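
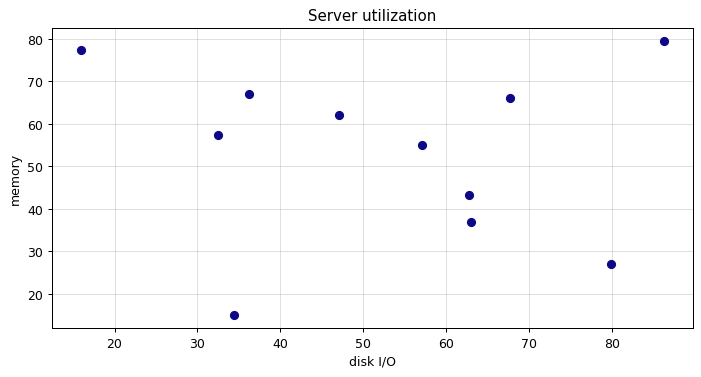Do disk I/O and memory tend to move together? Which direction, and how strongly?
no clear correlation

Points are roughly uncorrelated; weak (|r| ≈ 0.1).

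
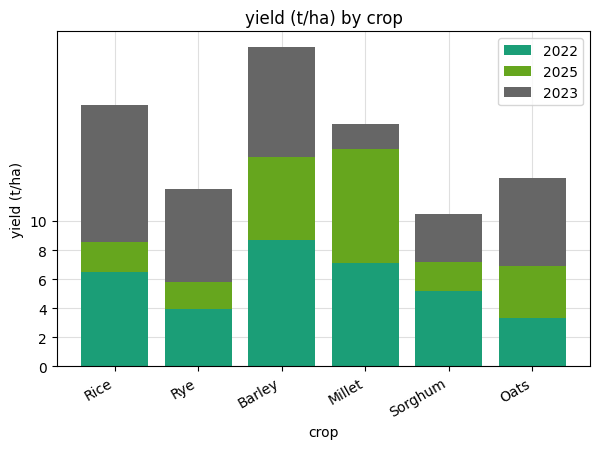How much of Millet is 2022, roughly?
2022 top ≈ 8, bottom ≈ 0; segment ≈ 8.

≈ 8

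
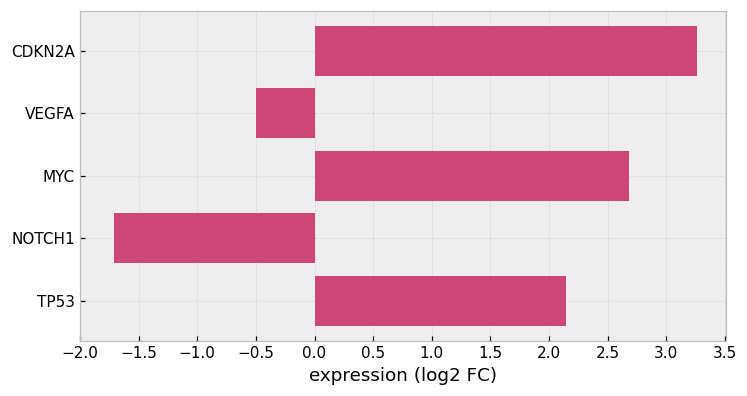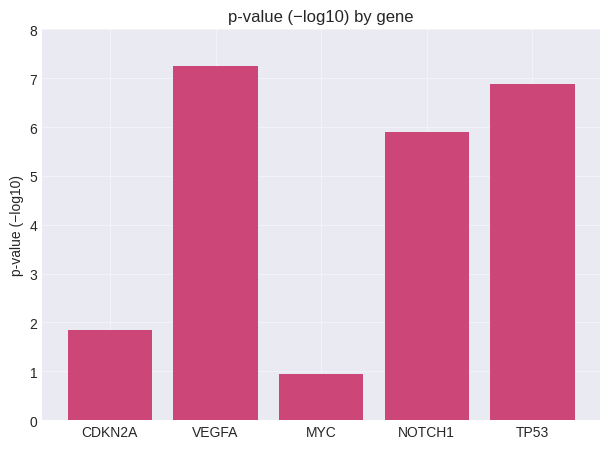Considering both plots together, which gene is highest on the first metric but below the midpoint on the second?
Chart 2 median p-value (−log10) ≈ 6; below-median genes: CDKN2A, MYC. Among those, CDKN2A has the highest expression (log2 FC) (≈ 3.5).

CDKN2A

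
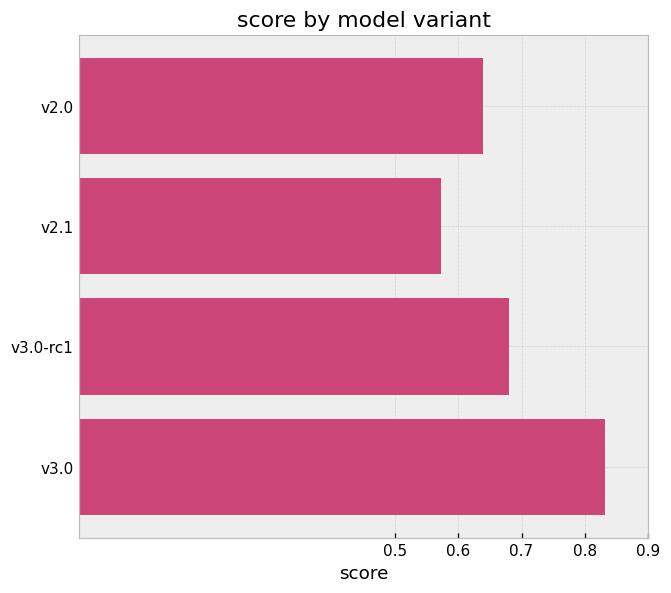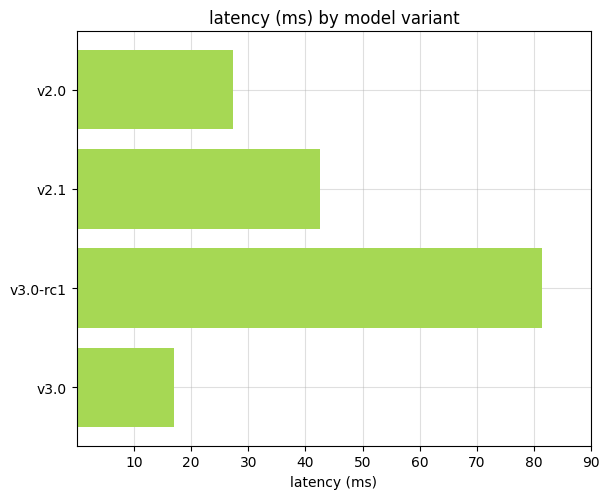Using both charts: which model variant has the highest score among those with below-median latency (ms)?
Chart 2 median latency (ms) ≈ 30; below-median model variants: v2.0, v3.0. Among those, v3.0 has the highest score (≈ 0.8).

v3.0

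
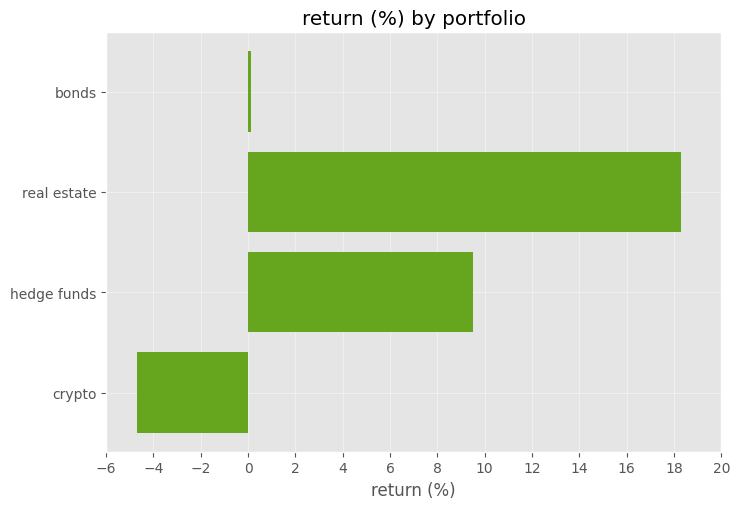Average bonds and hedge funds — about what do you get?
(0 + 10) / 2 ≈ 5.

≈ 5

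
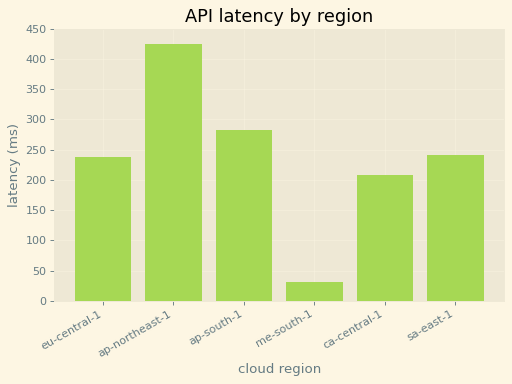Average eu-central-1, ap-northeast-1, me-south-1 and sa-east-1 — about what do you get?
(250 + 450 + 50 + 250) / 4 ≈ 250.

≈ 250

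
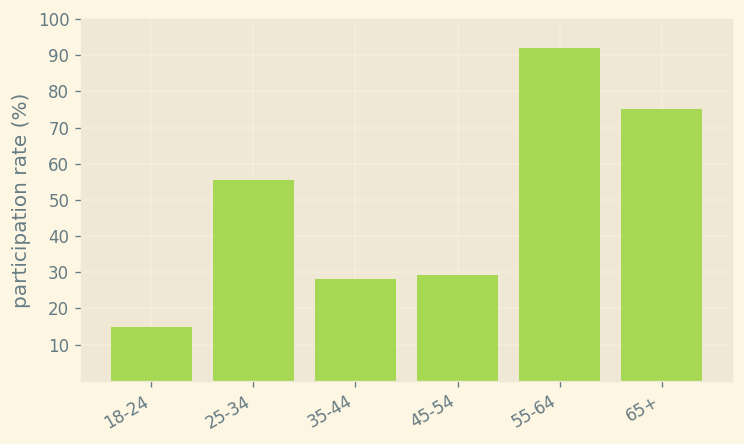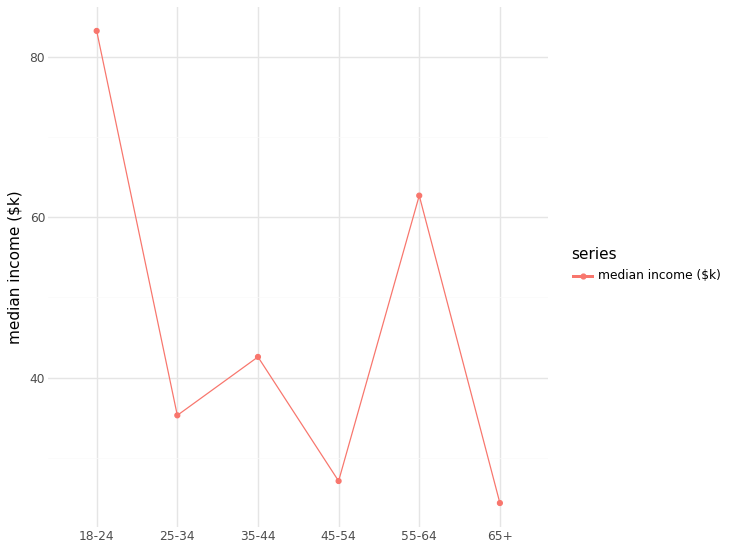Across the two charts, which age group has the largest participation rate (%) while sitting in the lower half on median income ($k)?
Chart 2 median median income ($k) ≈ 40; below-median age groups: 25-34, 45-54, 65+. Among those, 65+ has the highest participation rate (%) (≈ 80).

65+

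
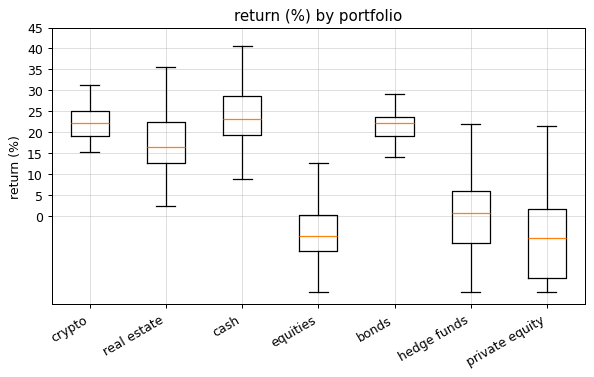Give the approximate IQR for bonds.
≈ 5

Q3 ≈ 25, Q1 ≈ 20; IQR ≈ 5.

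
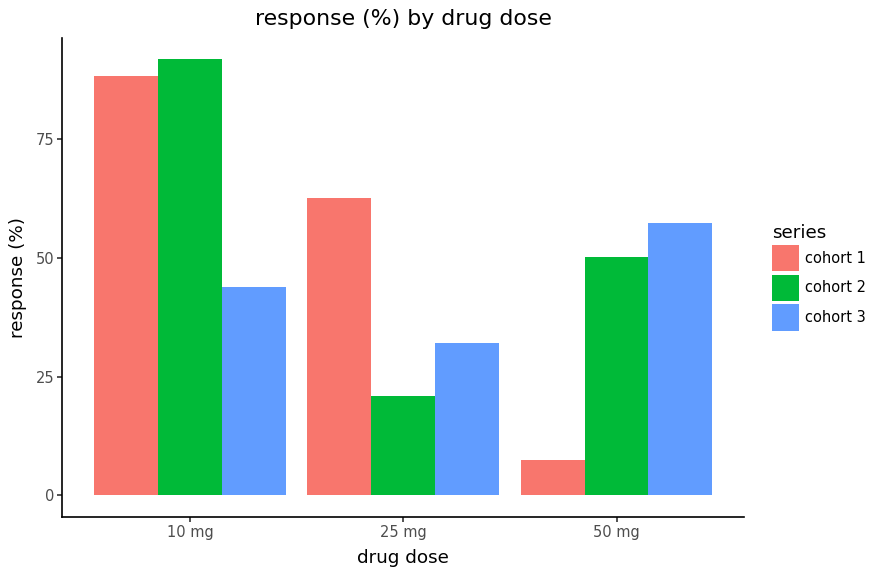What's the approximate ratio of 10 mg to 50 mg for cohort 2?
≈ 1.8×

10 mg ≈ 90, 50 mg ≈ 50; 90/50 ≈ 1.8.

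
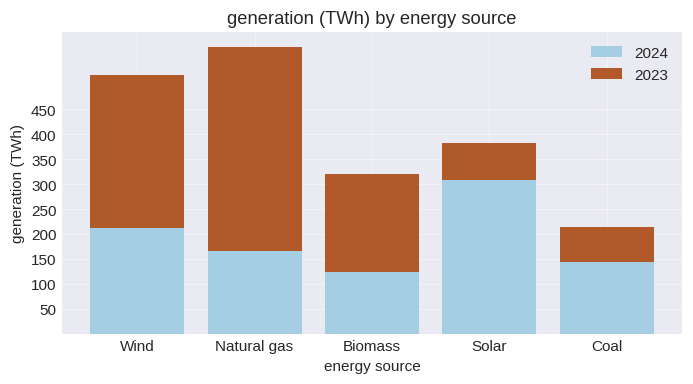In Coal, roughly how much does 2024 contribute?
≈ 150

2024 top ≈ 150, bottom ≈ 0; segment ≈ 150.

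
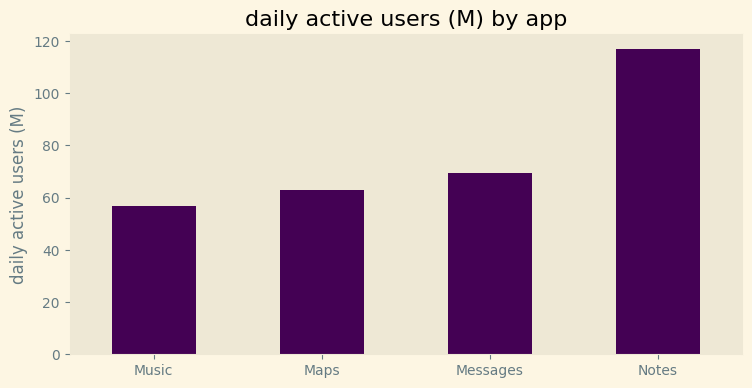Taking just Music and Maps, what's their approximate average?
≈ 60

(60 + 60) / 2 ≈ 60.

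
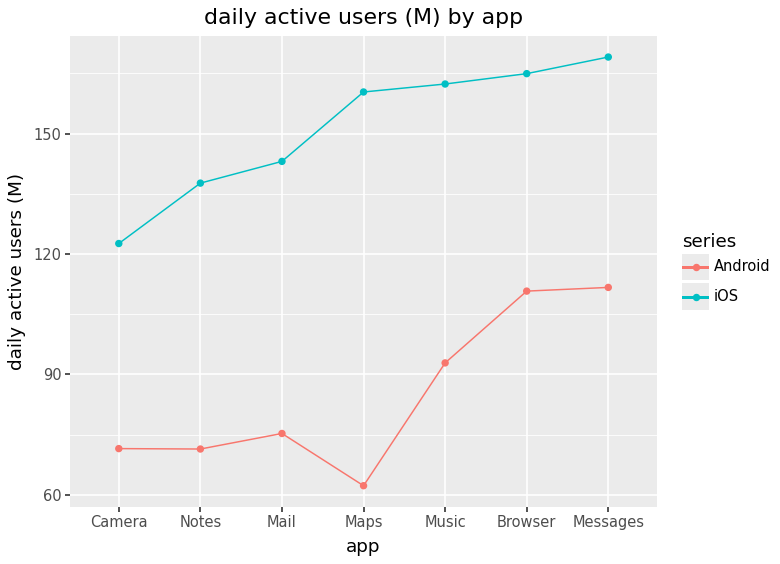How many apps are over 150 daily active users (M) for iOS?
4

Above 150: Maps, Music, Browser, Messages.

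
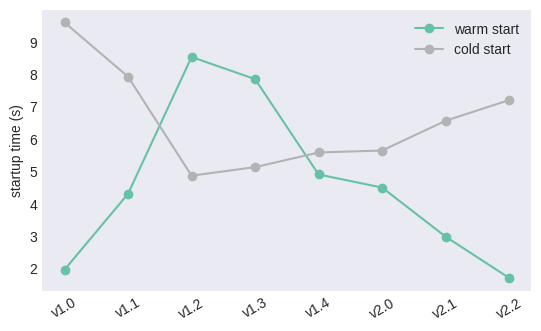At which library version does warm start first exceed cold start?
v1.1: warm start ≈ 4 vs cold start ≈ 8 (not yet); v1.2: warm start ≈ 9 vs cold start ≈ 5 (first crossover).

v1.2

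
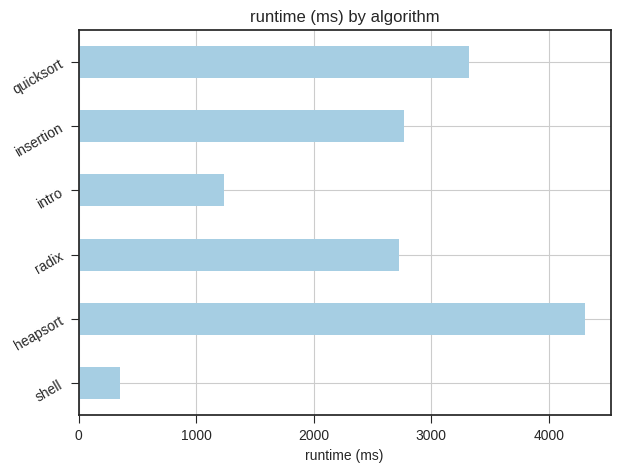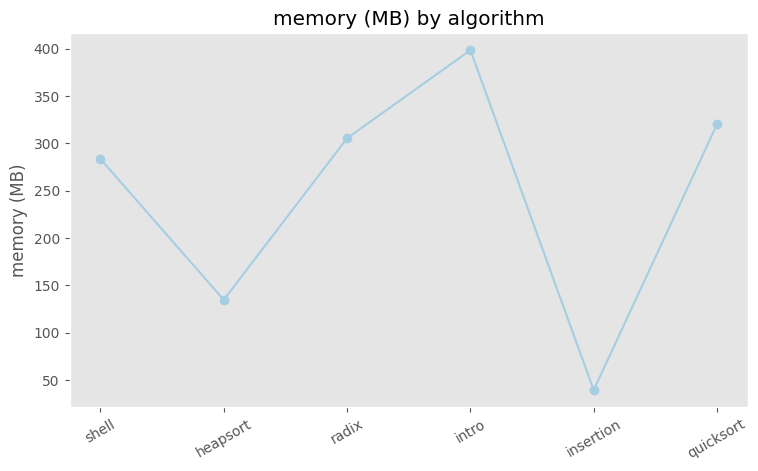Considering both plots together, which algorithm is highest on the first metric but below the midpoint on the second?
Chart 2 median memory (MB) ≈ 300; below-median algorithms: shell, heapsort, insertion. Among those, heapsort has the highest runtime (ms) (≈ 4500).

heapsort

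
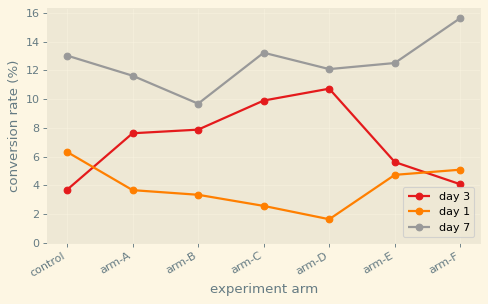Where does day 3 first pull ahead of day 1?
arm-A

control: day 3 ≈ 4 vs day 1 ≈ 6 (not yet); arm-A: day 3 ≈ 8 vs day 1 ≈ 4 (first crossover).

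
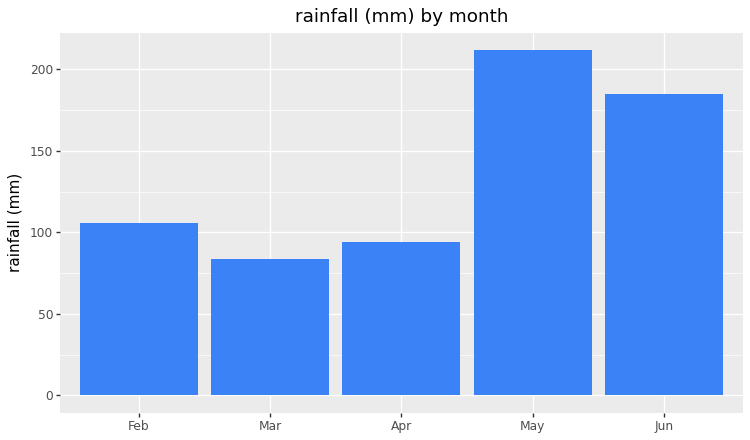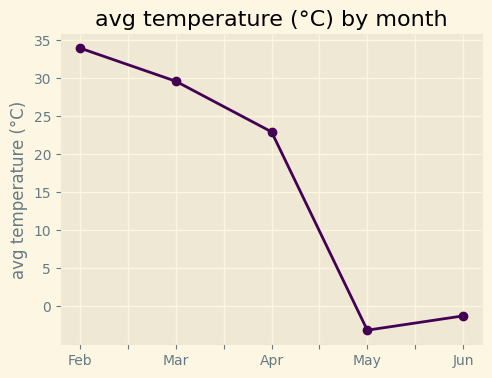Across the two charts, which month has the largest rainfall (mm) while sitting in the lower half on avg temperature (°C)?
Chart 2 median avg temperature (°C) ≈ 25; below-median months: May, Jun. Among those, May has the highest rainfall (mm) (≈ 220).

May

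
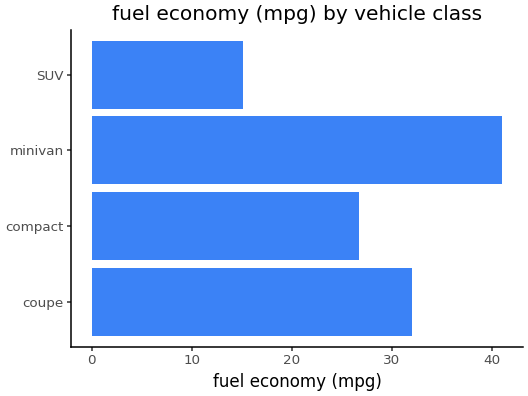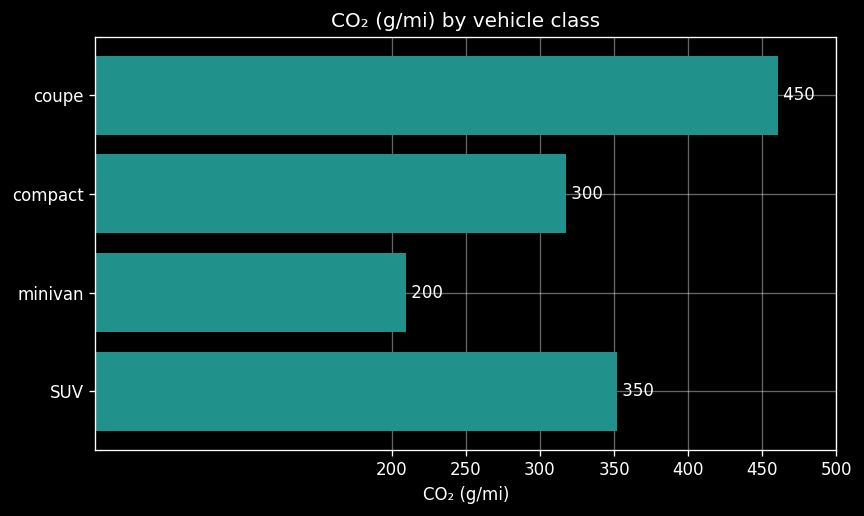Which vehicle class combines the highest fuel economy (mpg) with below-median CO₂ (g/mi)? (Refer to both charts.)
Chart 2 median CO₂ (g/mi) ≈ 350; below-median vehicle classes: compact, minivan. Among those, minivan has the highest fuel economy (mpg) (≈ 40).

minivan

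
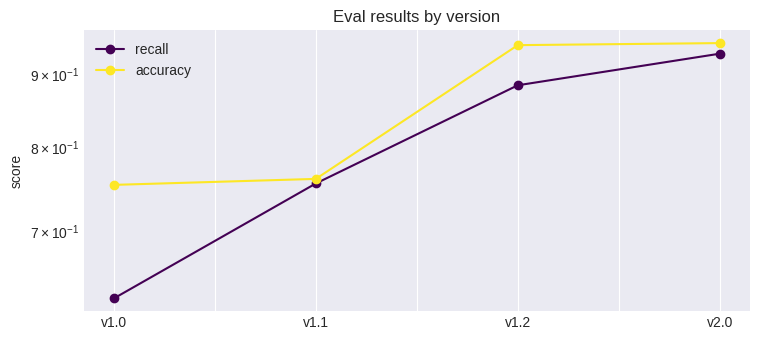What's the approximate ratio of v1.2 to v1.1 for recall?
≈ 1.2×

v1.2 ≈ 0.90, v1.1 ≈ 0.75; 0.90/0.75 ≈ 1.2.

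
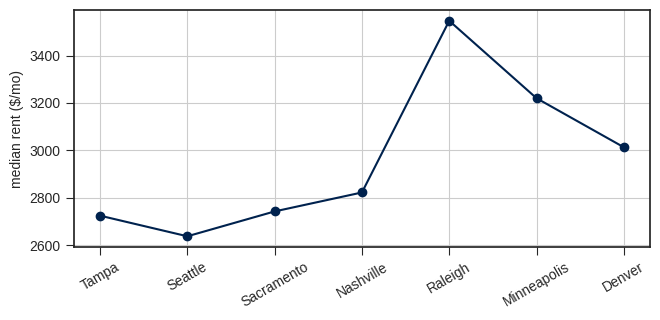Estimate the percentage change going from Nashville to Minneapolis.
Nashville ≈ 2800, Minneapolis ≈ 3200; (3200 − 2800) / 2800 ≈ +14.3%.

≈ +14.3%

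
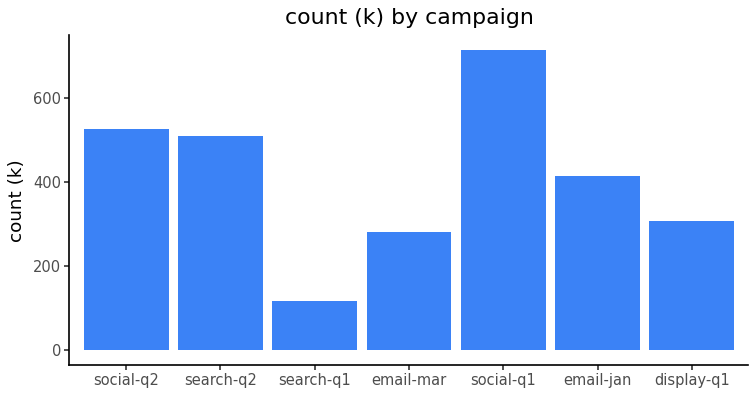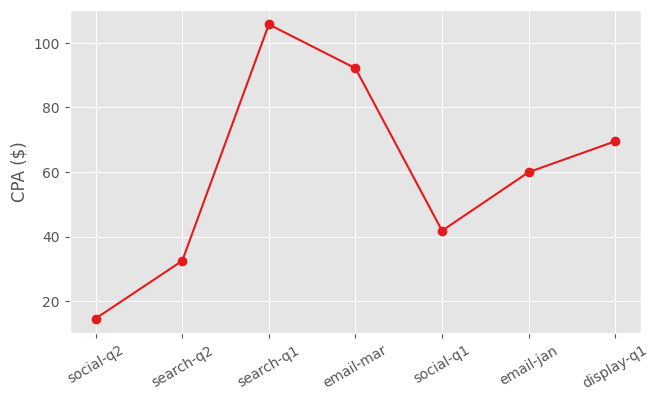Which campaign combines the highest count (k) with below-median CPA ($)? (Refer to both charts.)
Chart 2 median CPA ($) ≈ 60; below-median campaigns: social-q2, search-q2, social-q1. Among those, social-q1 has the highest count (k) (≈ 700).

social-q1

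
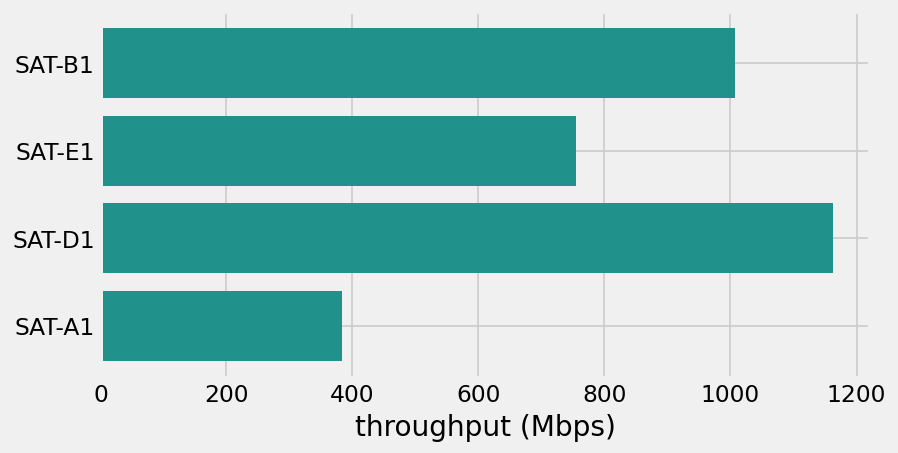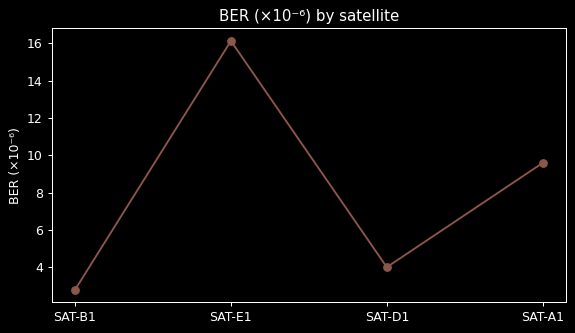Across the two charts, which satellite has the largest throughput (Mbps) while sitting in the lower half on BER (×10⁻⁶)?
Chart 2 median BER (×10⁻⁶) ≈ 6; below-median satellites: SAT-B1, SAT-D1. Among those, SAT-D1 has the highest throughput (Mbps) (≈ 1200).

SAT-D1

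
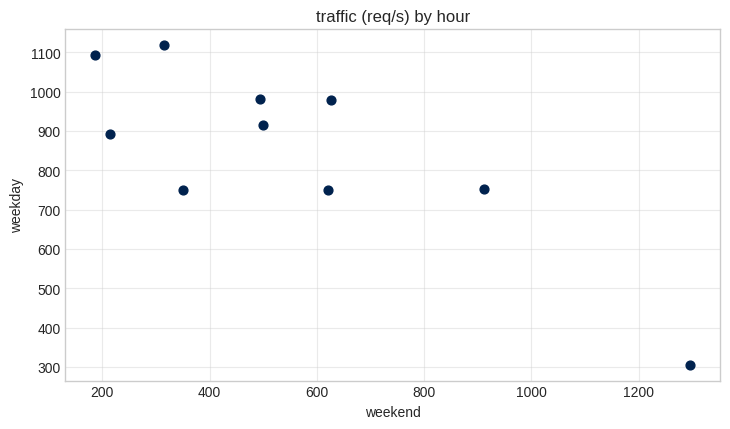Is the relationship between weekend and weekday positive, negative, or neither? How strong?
Points are negatively correlated; strong (|r| ≈ 0.8).

negative, strong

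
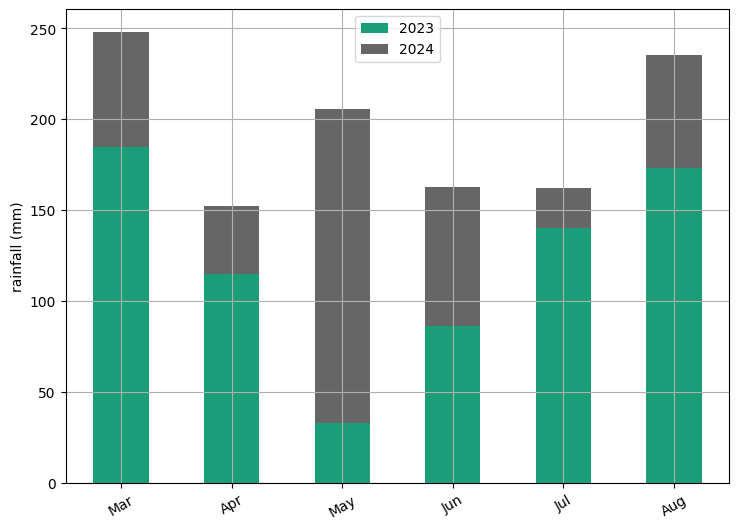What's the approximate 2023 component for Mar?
≈ 175

2023 top ≈ 175, bottom ≈ 0; segment ≈ 175.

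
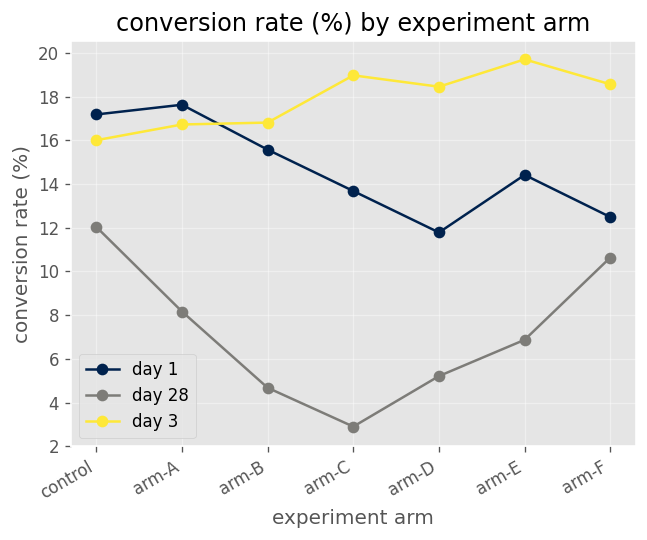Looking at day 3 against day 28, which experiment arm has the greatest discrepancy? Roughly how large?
arm-C, ≈ 16 %

arm-C: day 3 ≈ 18, day 28 ≈ 2 → gap ≈ 16. Next-largest (arm-D) is only ≈ 12.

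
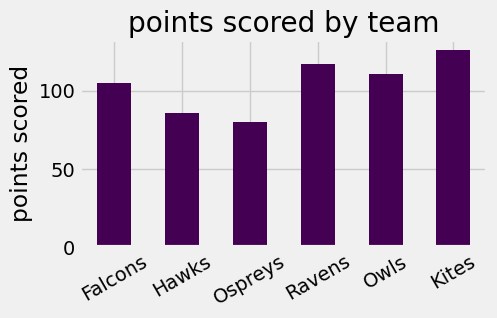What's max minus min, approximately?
≈ 40

Max Kites ≈ 120, min Ospreys ≈ 80; range ≈ 40.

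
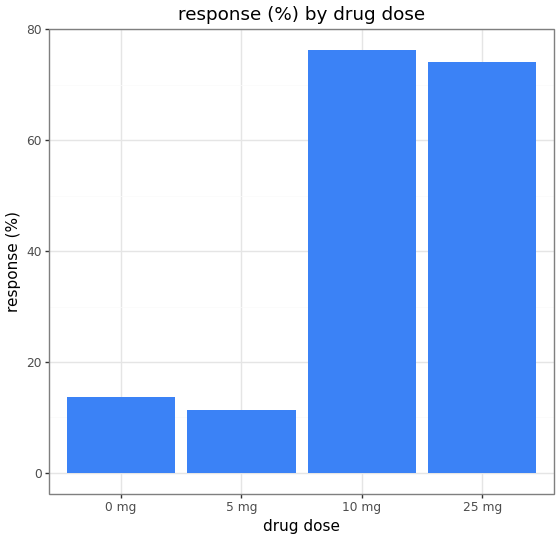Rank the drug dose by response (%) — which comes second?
25 mg

Top 3: 10 mg ≈ 80, 25 mg ≈ 70, 0 mg ≈ 10.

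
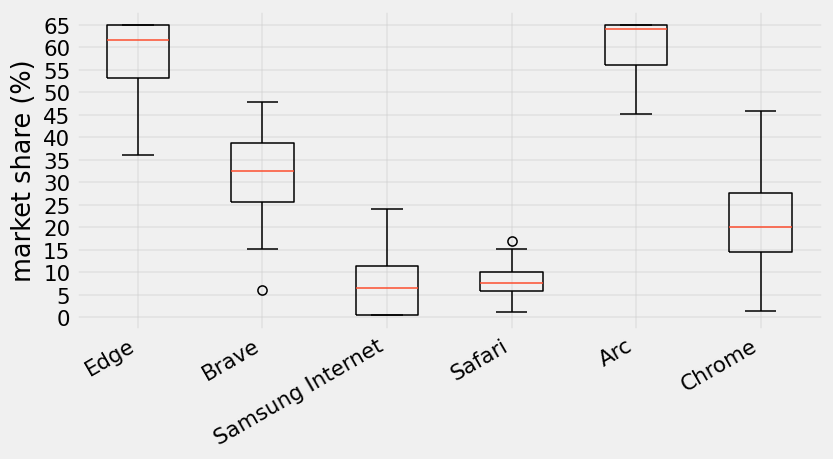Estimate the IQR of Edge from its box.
Q3 ≈ 65, Q1 ≈ 55; IQR ≈ 10.

≈ 10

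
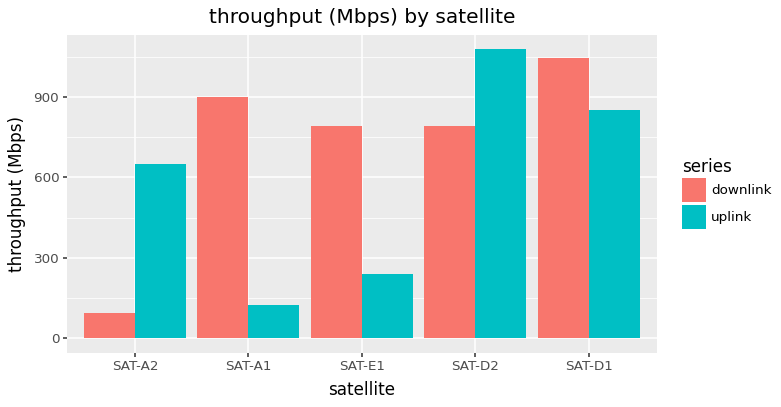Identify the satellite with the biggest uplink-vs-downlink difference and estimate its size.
SAT-A1: uplink ≈ 100, downlink ≈ 900 → gap ≈ 800. Next-largest (SAT-A2) is only ≈ 600.

SAT-A1, ≈ 800 Mbps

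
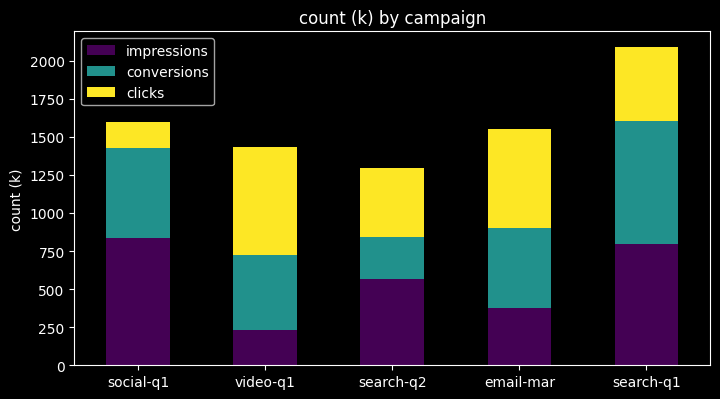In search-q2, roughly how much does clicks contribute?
≈ 400

clicks top ≈ 1200, bottom ≈ 800; segment ≈ 400.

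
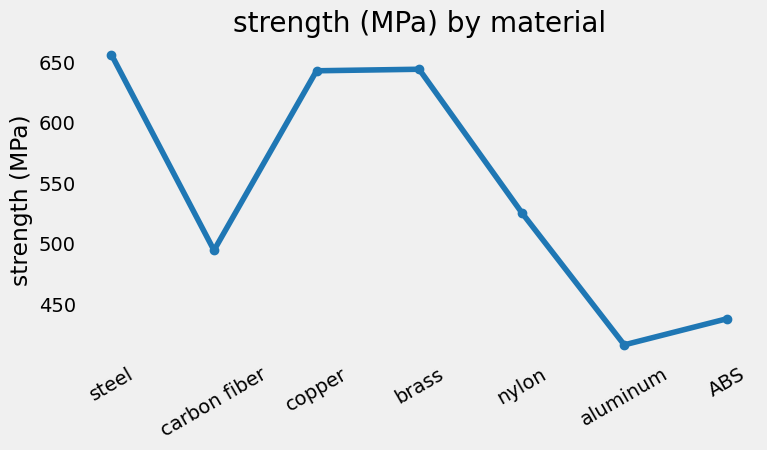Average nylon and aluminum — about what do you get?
≈ 470

(520 + 420) / 2 ≈ 470.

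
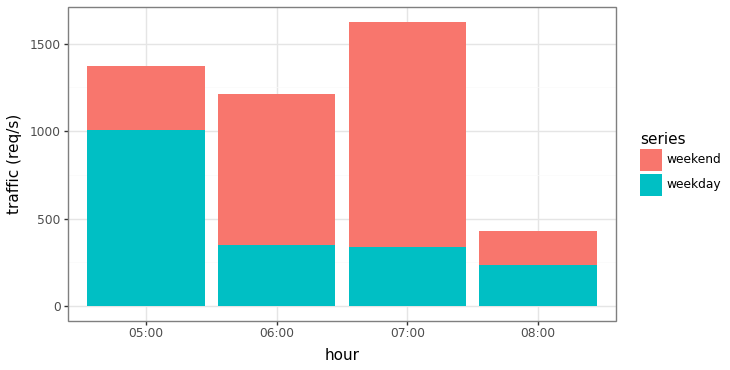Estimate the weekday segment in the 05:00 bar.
weekday top ≈ 1000, bottom ≈ 0; segment ≈ 1000.

≈ 1000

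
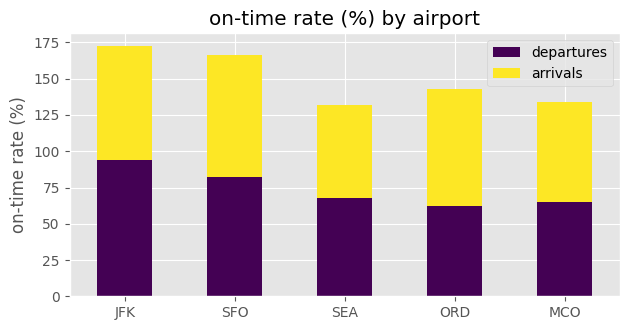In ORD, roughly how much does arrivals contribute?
≈ 80

arrivals top ≈ 140, bottom ≈ 60; segment ≈ 80.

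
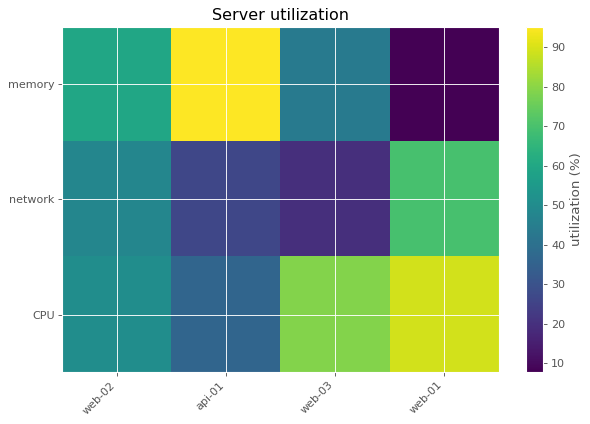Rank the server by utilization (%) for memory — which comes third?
Top 4 for memory: api-01 ≈ 100, web-02 ≈ 60, web-03 ≈ 40, web-01 ≈ 10.

web-03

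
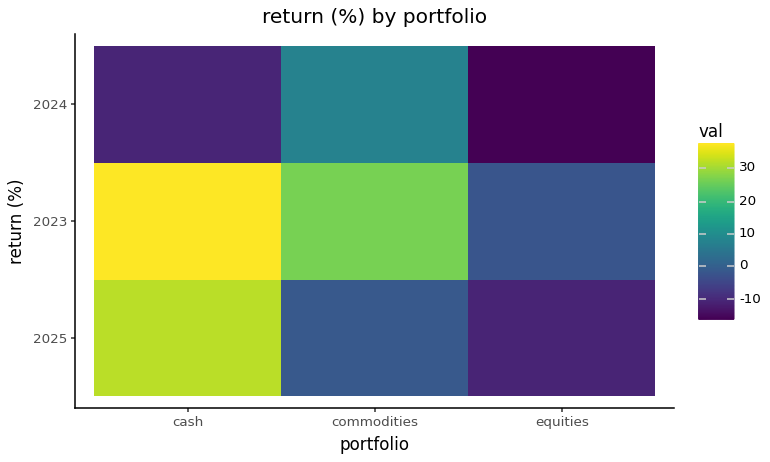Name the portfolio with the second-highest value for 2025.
commodities

Top 3 for 2025: cash ≈ 30, commodities ≈ 0, equities ≈ -10.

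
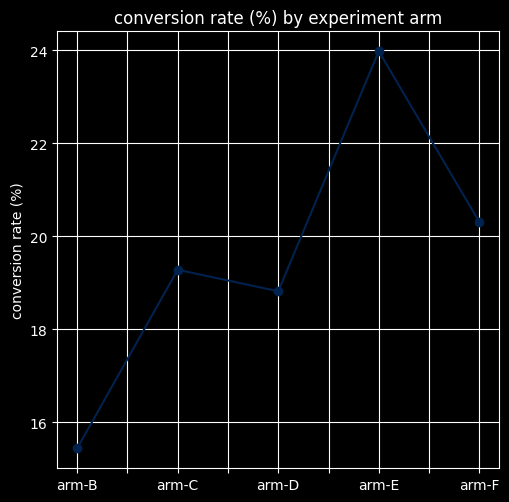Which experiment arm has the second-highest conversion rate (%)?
Top 3: arm-E ≈ 24, arm-F ≈ 20, arm-C ≈ 19.

arm-F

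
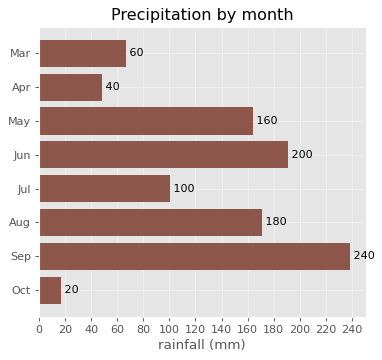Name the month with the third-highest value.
Top 4: Sep ≈ 240, Jun ≈ 200, Aug ≈ 180, May ≈ 160.

Aug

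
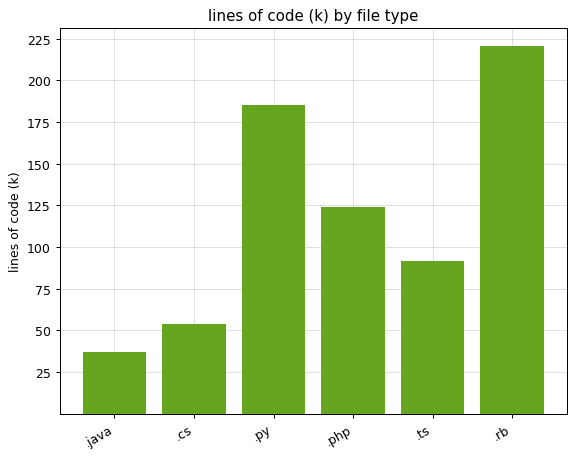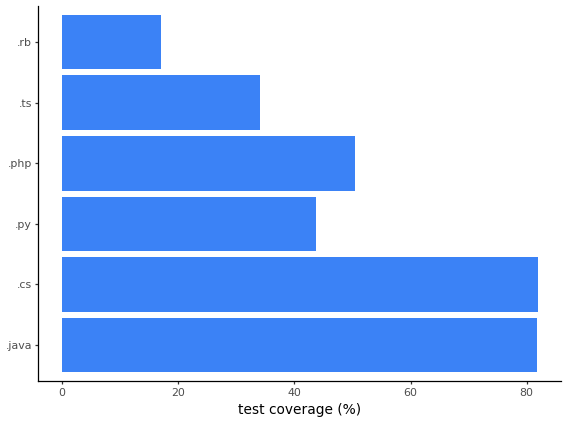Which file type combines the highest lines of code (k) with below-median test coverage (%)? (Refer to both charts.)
.rb

Chart 2 median test coverage (%) ≈ 50; below-median file types: .py, .ts, .rb. Among those, .rb has the highest lines of code (k) (≈ 225).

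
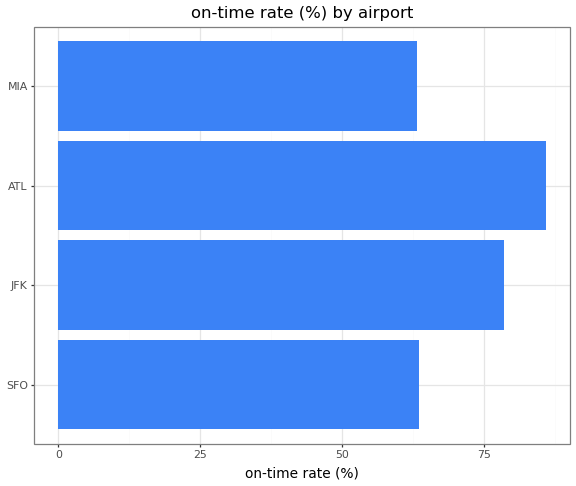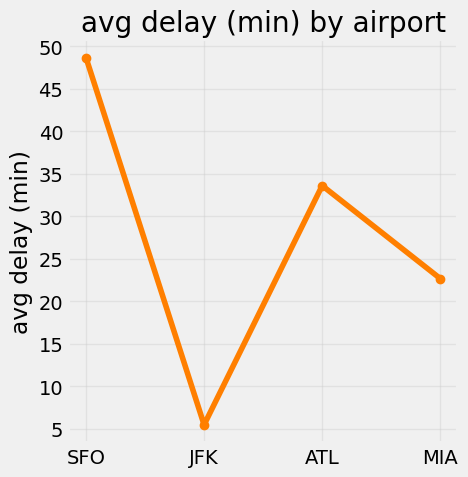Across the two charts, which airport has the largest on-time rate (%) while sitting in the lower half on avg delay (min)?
Chart 2 median avg delay (min) ≈ 30; below-median airports: JFK, MIA. Among those, JFK has the highest on-time rate (%) (≈ 80).

JFK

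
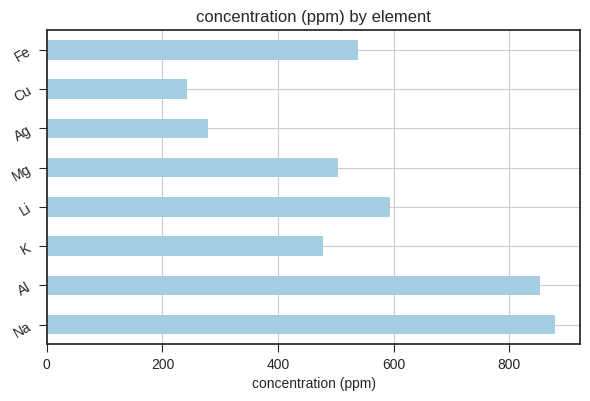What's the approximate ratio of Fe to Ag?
Fe ≈ 500, Ag ≈ 300; 500/300 ≈ 1.67.

≈ 1.67×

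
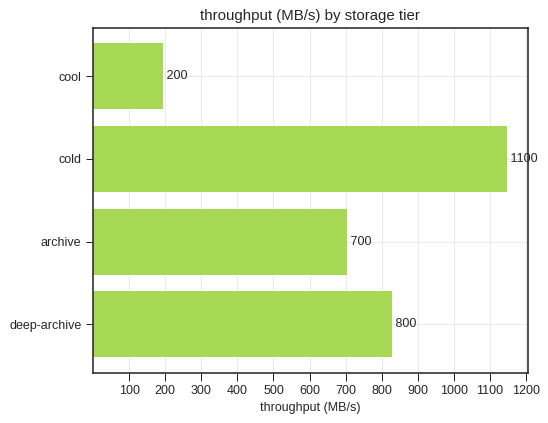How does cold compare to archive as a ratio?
≈ 1.57×

cold ≈ 1100, archive ≈ 700; 1100/700 ≈ 1.57.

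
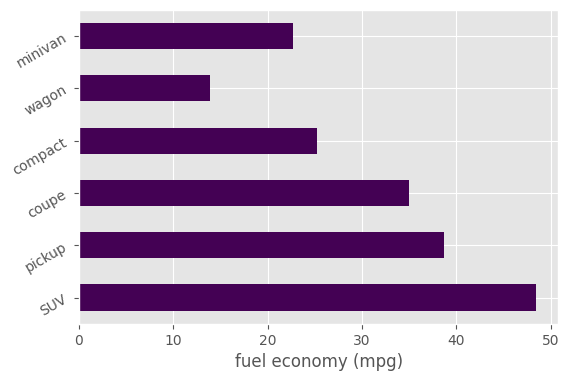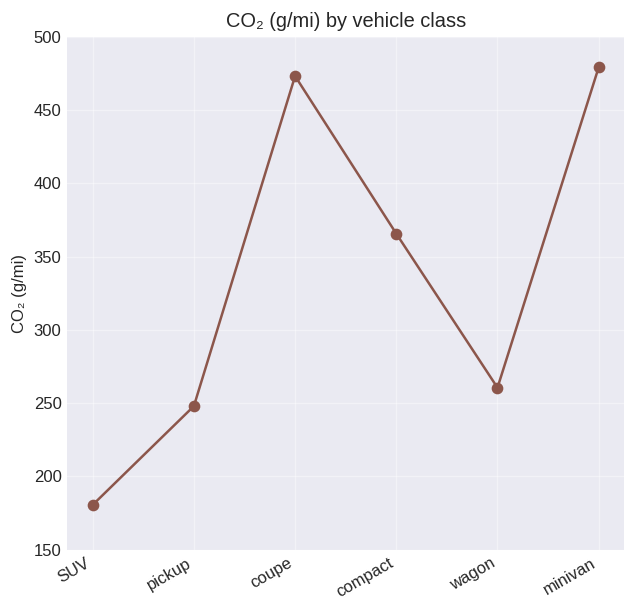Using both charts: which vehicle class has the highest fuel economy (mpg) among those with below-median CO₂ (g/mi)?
SUV

Chart 2 median CO₂ (g/mi) ≈ 300; below-median vehicle classes: SUV, pickup, wagon. Among those, SUV has the highest fuel economy (mpg) (≈ 50).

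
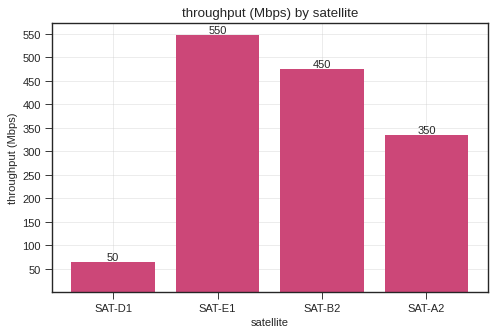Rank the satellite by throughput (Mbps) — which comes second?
SAT-B2

Top 3: SAT-E1 ≈ 550, SAT-B2 ≈ 450, SAT-A2 ≈ 350.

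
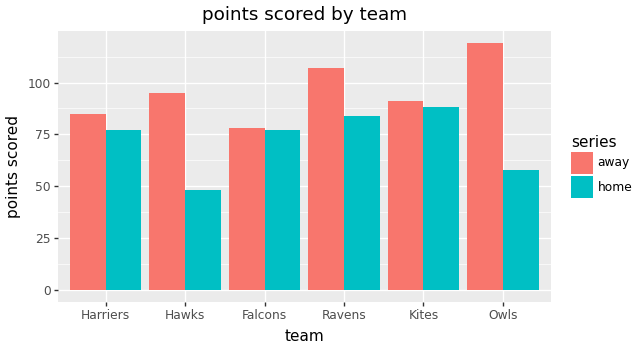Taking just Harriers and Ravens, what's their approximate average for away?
(80 + 110) / 2 ≈ 95.

≈ 95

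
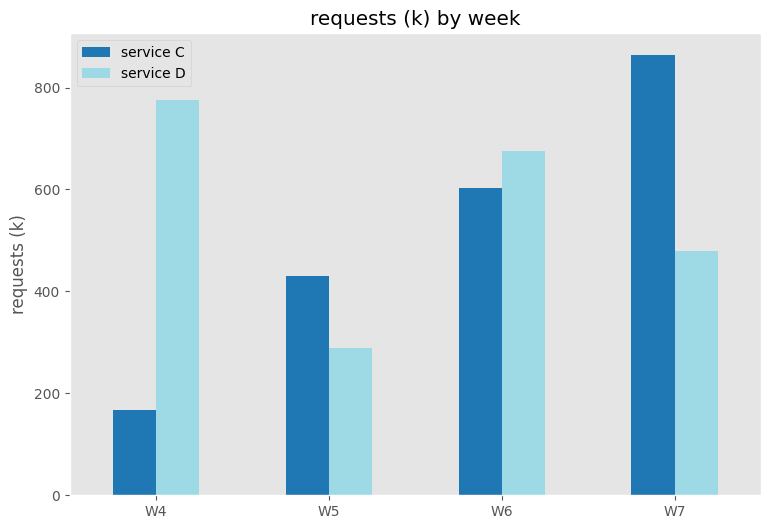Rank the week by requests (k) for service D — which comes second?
W6

Top 3 for service D: W4 ≈ 800, W6 ≈ 700, W7 ≈ 500.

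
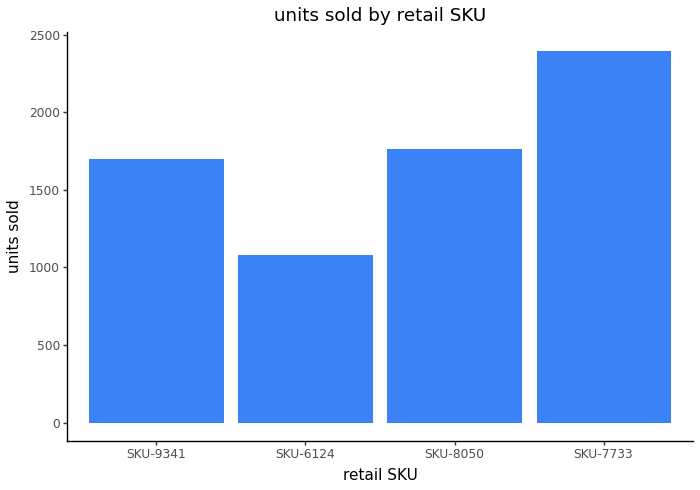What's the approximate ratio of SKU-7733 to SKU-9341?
≈ 1.5×

SKU-7733 ≈ 2400, SKU-9341 ≈ 1600; 2400/1600 ≈ 1.5.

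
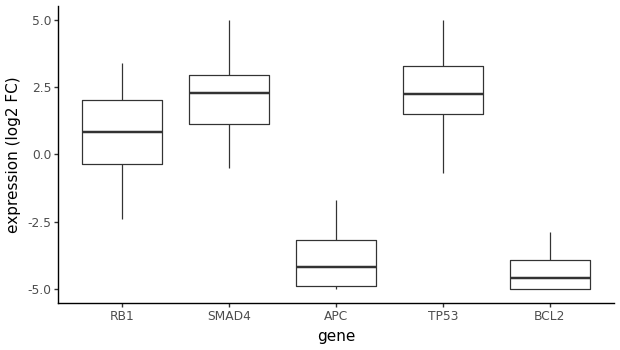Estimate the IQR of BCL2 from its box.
≈ 1

Q3 ≈ -4, Q1 ≈ -5; IQR ≈ 1.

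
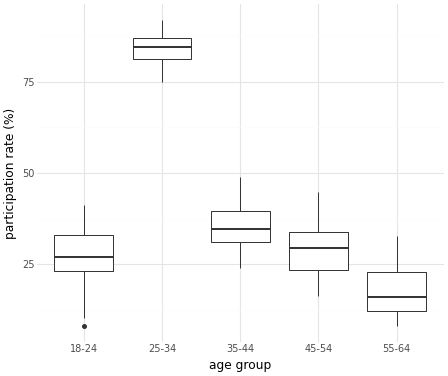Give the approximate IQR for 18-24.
Q3 ≈ 30, Q1 ≈ 20; IQR ≈ 10.

≈ 10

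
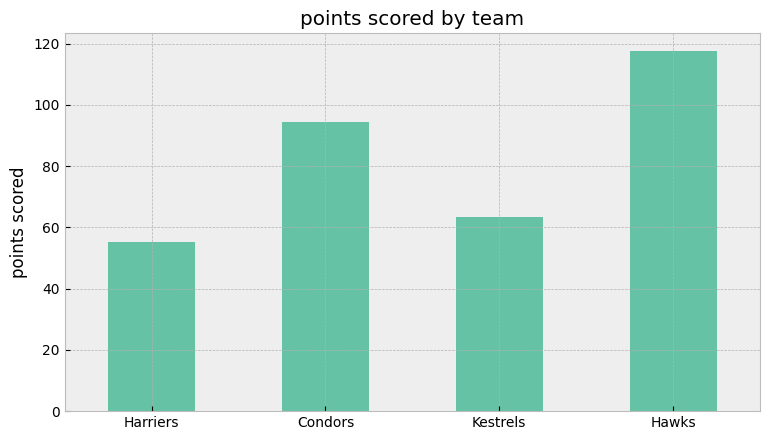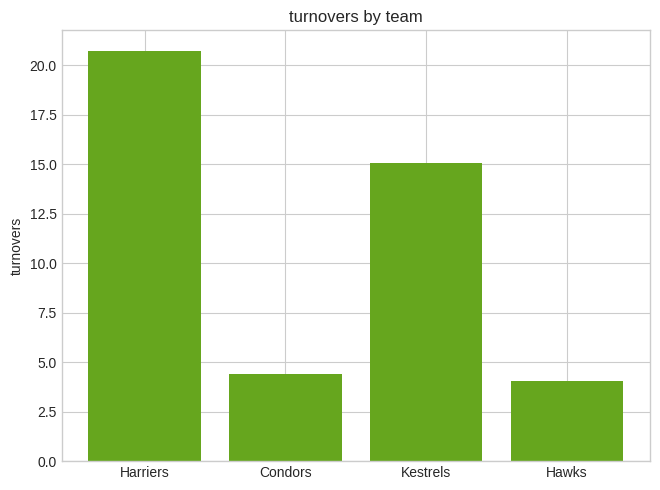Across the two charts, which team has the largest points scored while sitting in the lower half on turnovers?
Hawks

Chart 2 median turnovers ≈ 10; below-median teams: Condors, Hawks. Among those, Hawks has the highest points scored (≈ 120).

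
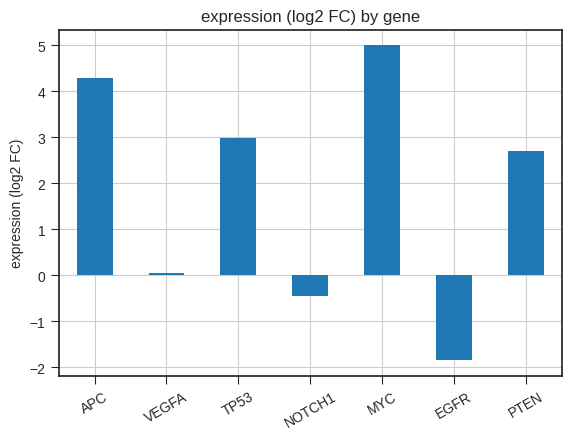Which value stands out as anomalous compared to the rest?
EGFR

EGFR ≈ -2; the rest sit between ≈ 0 and ≈ 5.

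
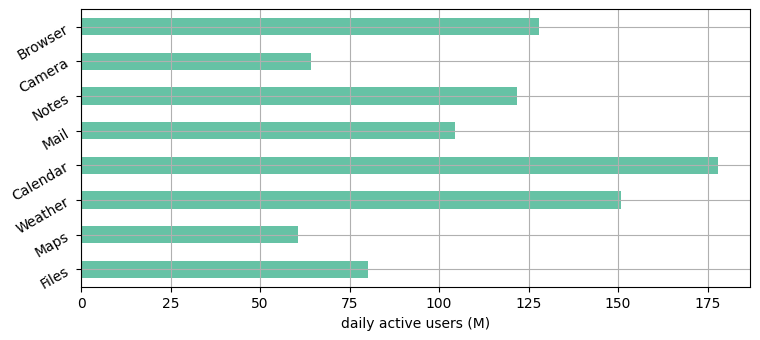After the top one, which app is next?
Weather

Top 3: Calendar ≈ 180, Weather ≈ 160, Browser ≈ 120.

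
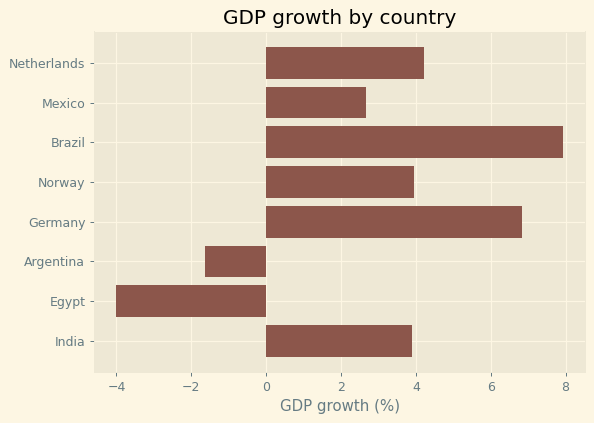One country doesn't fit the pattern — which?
Egypt

Egypt ≈ -4; the rest sit between ≈ -2 and ≈ 8.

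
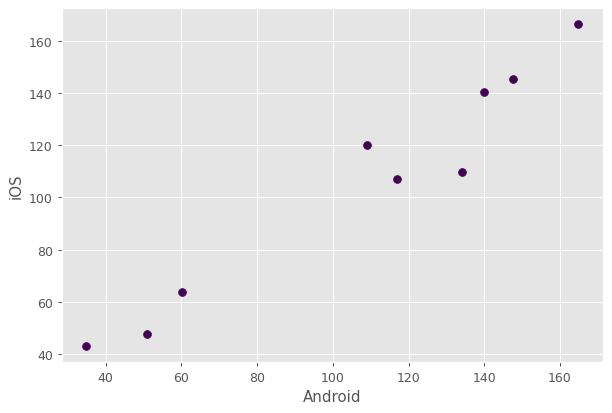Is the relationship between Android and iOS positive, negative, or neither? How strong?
positive, strong

Points are positively correlated; strong (|r| ≈ 1.0).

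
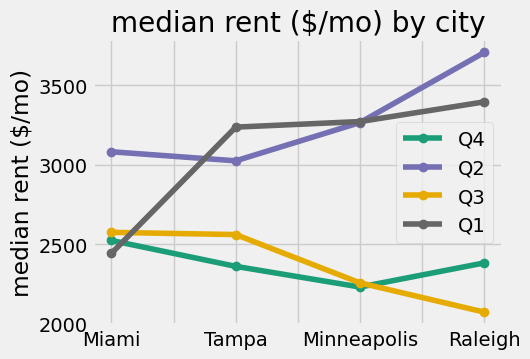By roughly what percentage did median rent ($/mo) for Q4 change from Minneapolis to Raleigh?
Minneapolis ≈ 2200, Raleigh ≈ 2400; (2400 − 2200) / 2200 ≈ +9.1%.

≈ +9.1%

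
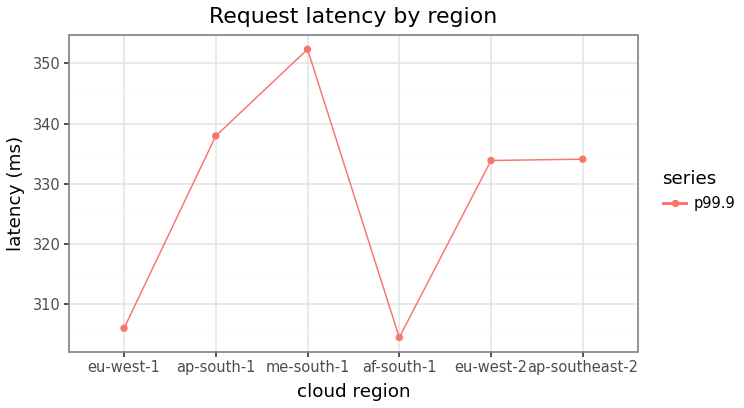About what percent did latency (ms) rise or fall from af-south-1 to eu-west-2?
af-south-1 ≈ 305, eu-west-2 ≈ 335; (335 − 305) / 305 ≈ +9.8%.

≈ +9.8%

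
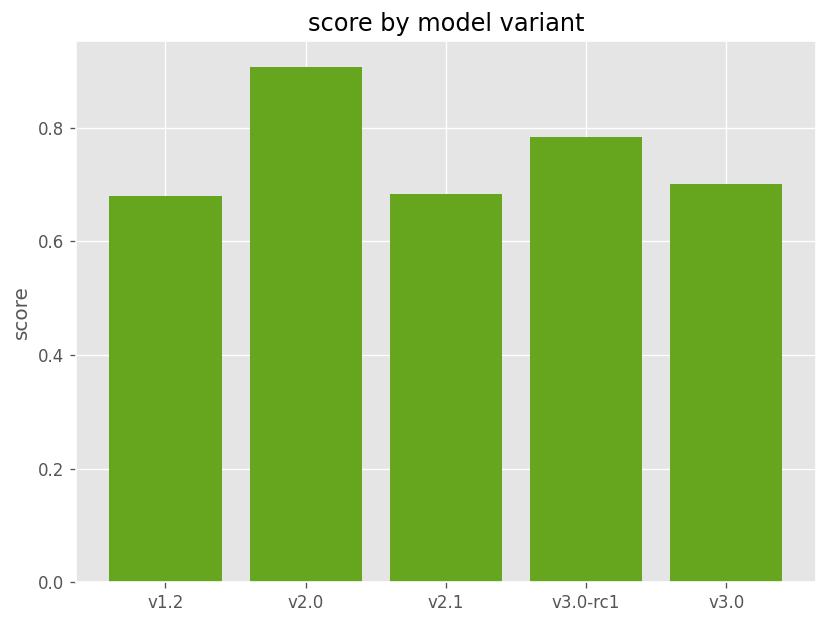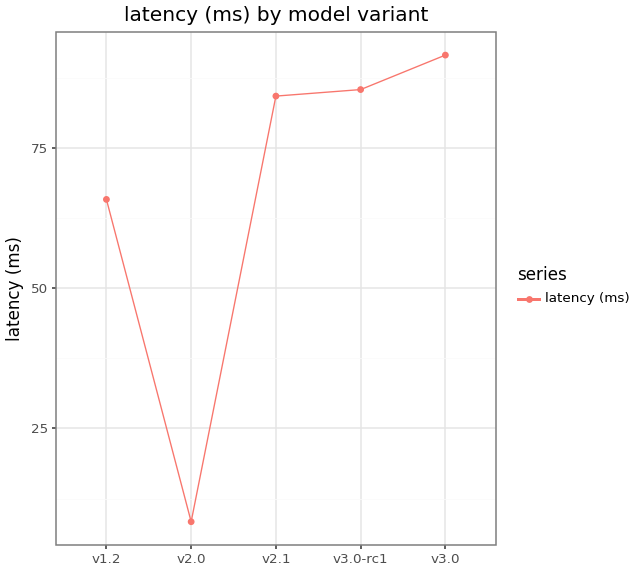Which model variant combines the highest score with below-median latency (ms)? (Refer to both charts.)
v2.0

Chart 2 median latency (ms) ≈ 80; below-median model variants: v1.2, v2.0. Among those, v2.0 has the highest score (≈ 0.9).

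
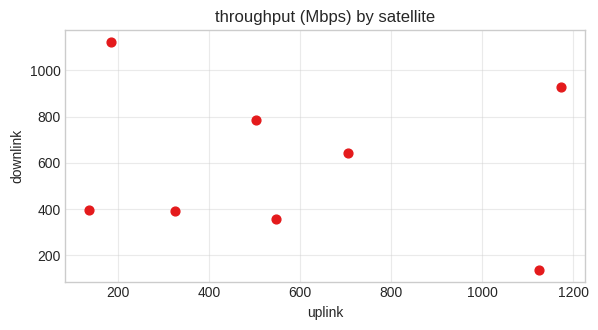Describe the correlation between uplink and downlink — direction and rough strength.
no clear correlation

Points are roughly uncorrelated; weak (|r| ≈ 0.1).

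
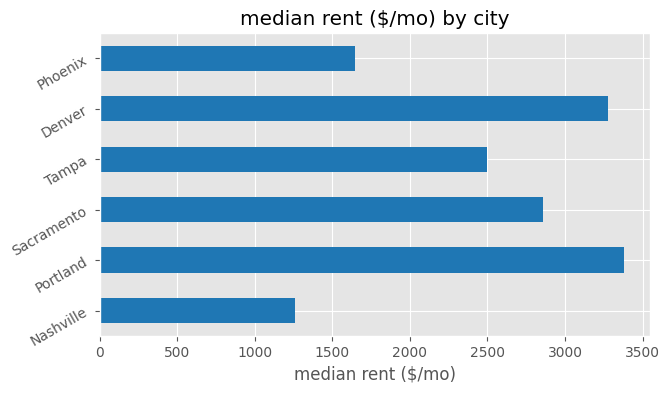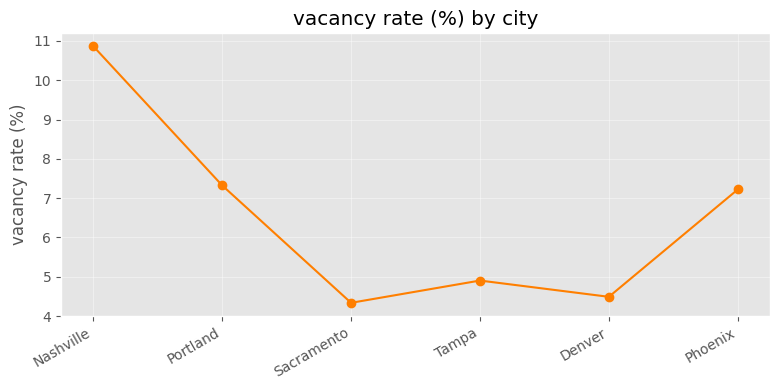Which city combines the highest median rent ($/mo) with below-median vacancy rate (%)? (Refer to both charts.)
Chart 2 median vacancy rate (%) ≈ 6; below-median cities: Sacramento, Tampa, Denver. Among those, Denver has the highest median rent ($/mo) (≈ 3500).

Denver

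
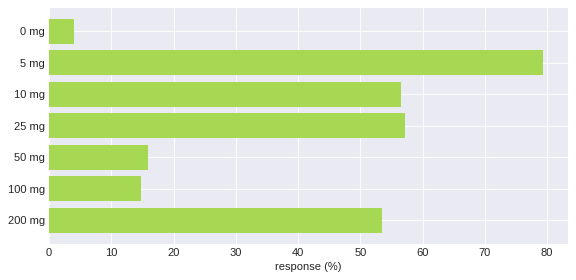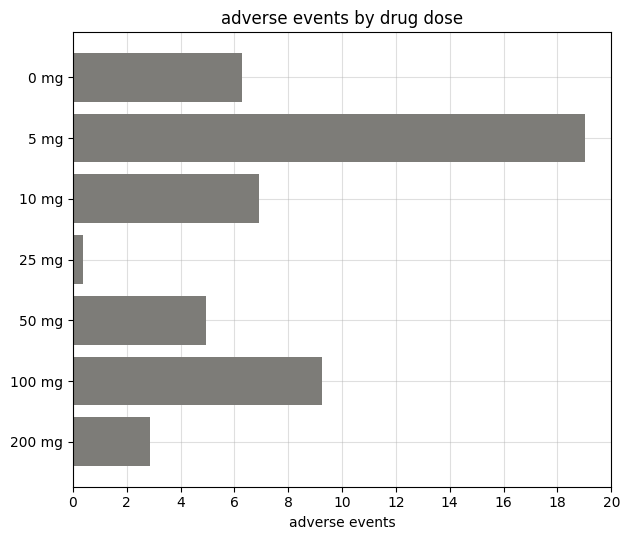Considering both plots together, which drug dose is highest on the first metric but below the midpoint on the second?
Chart 2 median adverse events ≈ 6; below-median drug doses: 25 mg, 50 mg, 200 mg. Among those, 25 mg has the highest response (%) (≈ 60).

25 mg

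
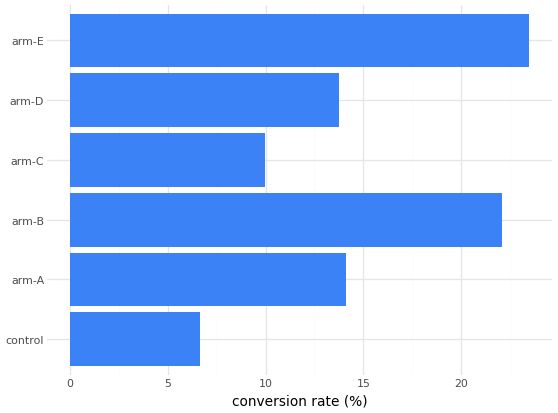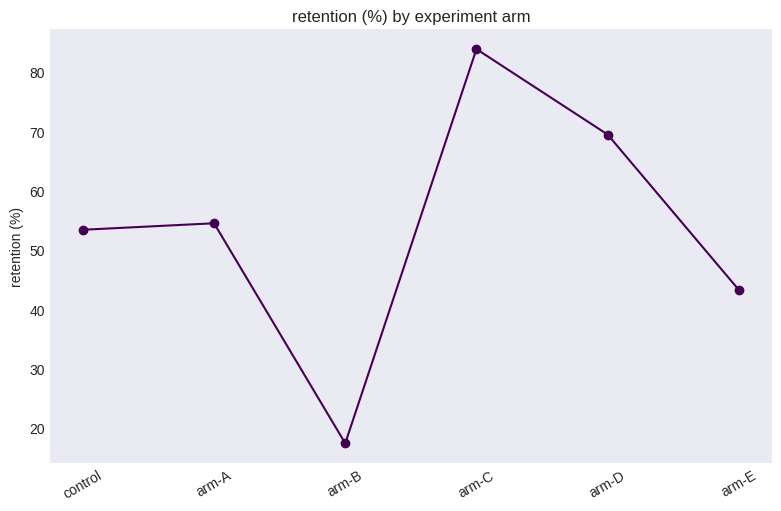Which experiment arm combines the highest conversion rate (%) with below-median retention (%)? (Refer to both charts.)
arm-E

Chart 2 median retention (%) ≈ 50; below-median experiment arms: control, arm-B, arm-E. Among those, arm-E has the highest conversion rate (%) (≈ 25).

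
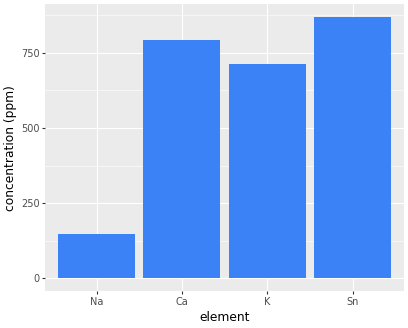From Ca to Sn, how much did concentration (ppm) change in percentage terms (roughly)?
≈ +12.5%

Ca ≈ 800, Sn ≈ 900; (900 − 800) / 800 ≈ +12.5%.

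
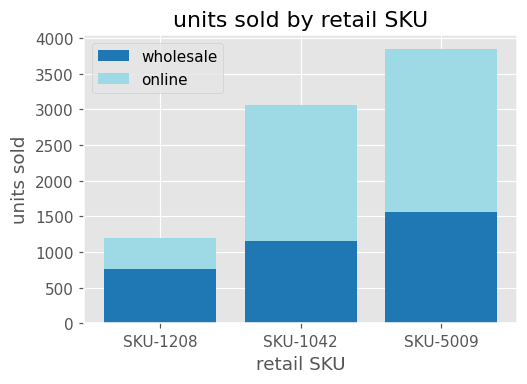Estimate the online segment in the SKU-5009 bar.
online top ≈ 4000, bottom ≈ 1500; segment ≈ 2500.

≈ 2500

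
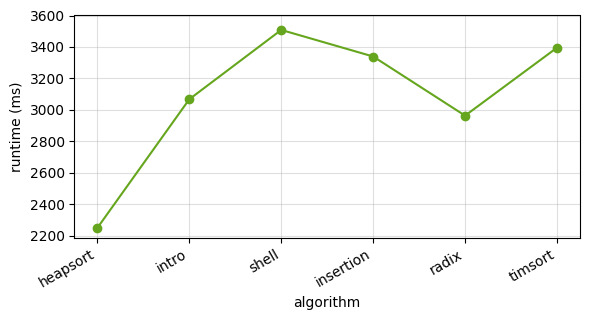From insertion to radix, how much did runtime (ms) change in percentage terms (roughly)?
insertion ≈ 3400, radix ≈ 3000; (3000 − 3400) / 3400 ≈ -11.8%.

≈ -11.8%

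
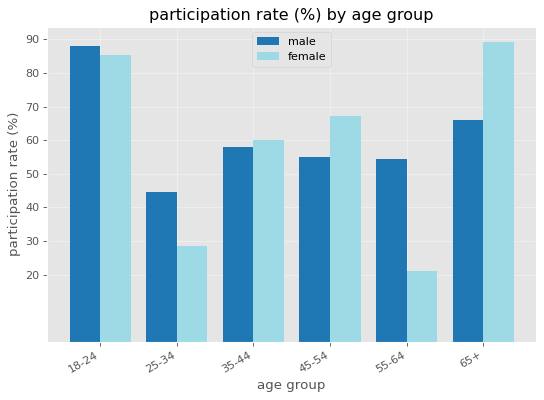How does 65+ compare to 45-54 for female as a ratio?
≈ 1.29×

65+ ≈ 90, 45-54 ≈ 70; 90/70 ≈ 1.29.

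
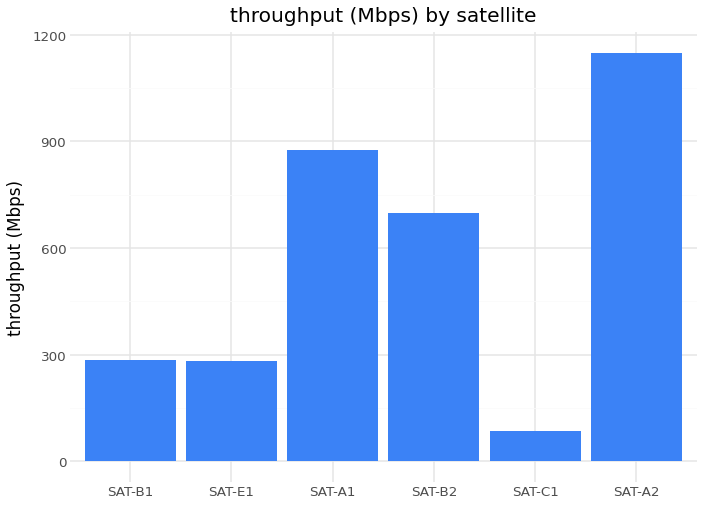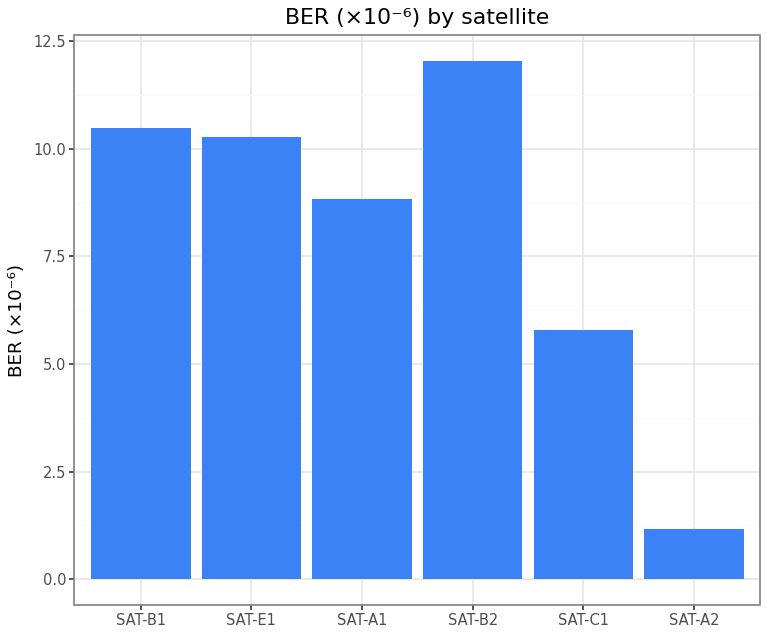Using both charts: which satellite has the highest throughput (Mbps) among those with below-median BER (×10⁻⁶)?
Chart 2 median BER (×10⁻⁶) ≈ 10; below-median satellites: SAT-A1, SAT-C1, SAT-A2. Among those, SAT-A2 has the highest throughput (Mbps) (≈ 1200).

SAT-A2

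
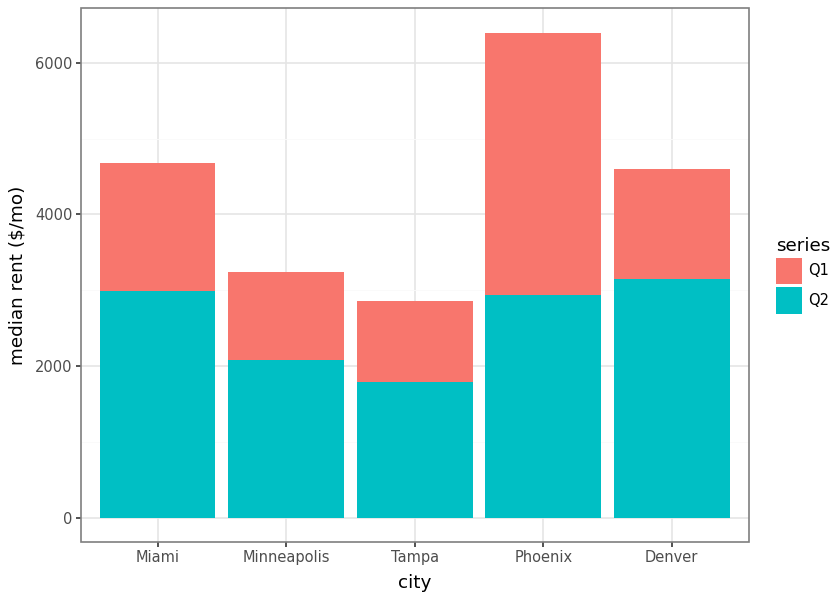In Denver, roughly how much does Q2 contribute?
Q2 top ≈ 3000, bottom ≈ 0; segment ≈ 3000.

≈ 3000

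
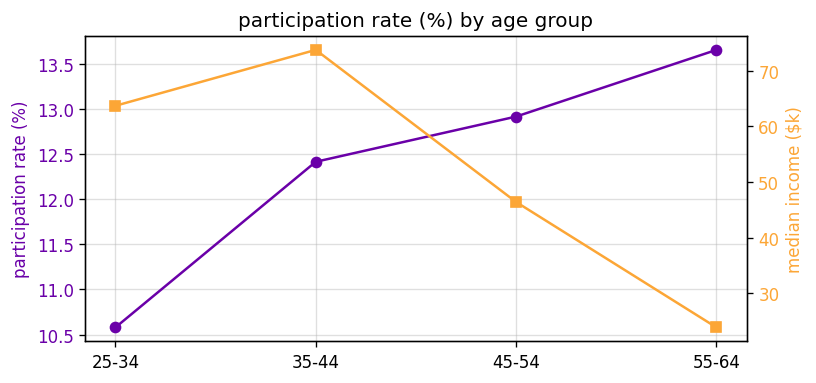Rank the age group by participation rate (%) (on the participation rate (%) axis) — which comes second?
45-54

Top 3 (on the participation rate (%) axis): 55-64 ≈ 13.5, 45-54 ≈ 13.0, 35-44 ≈ 12.5.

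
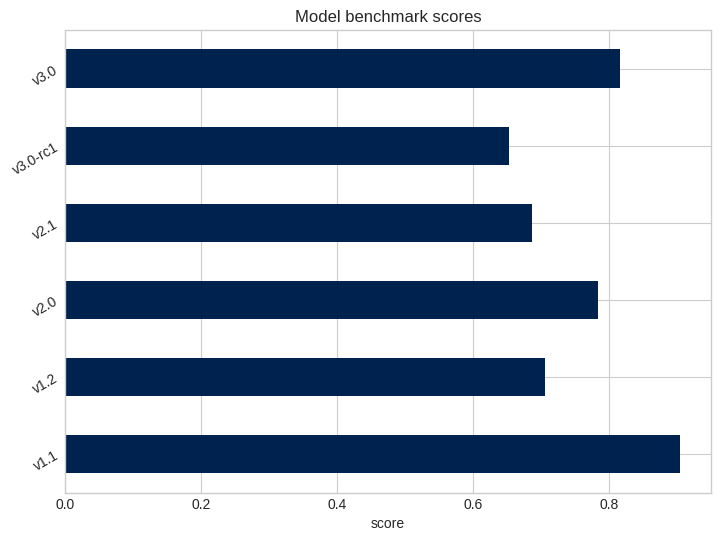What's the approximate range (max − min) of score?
Max v1.1 ≈ 0.9, min v3.0-rc1 ≈ 0.7; range ≈ 0.2.

≈ 0.2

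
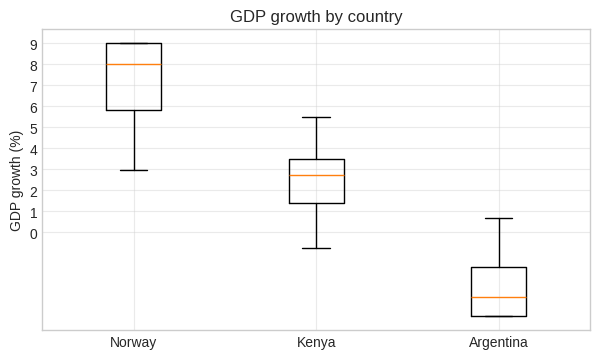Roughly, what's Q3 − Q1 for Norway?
≈ 3

Q3 ≈ 9, Q1 ≈ 6; IQR ≈ 3.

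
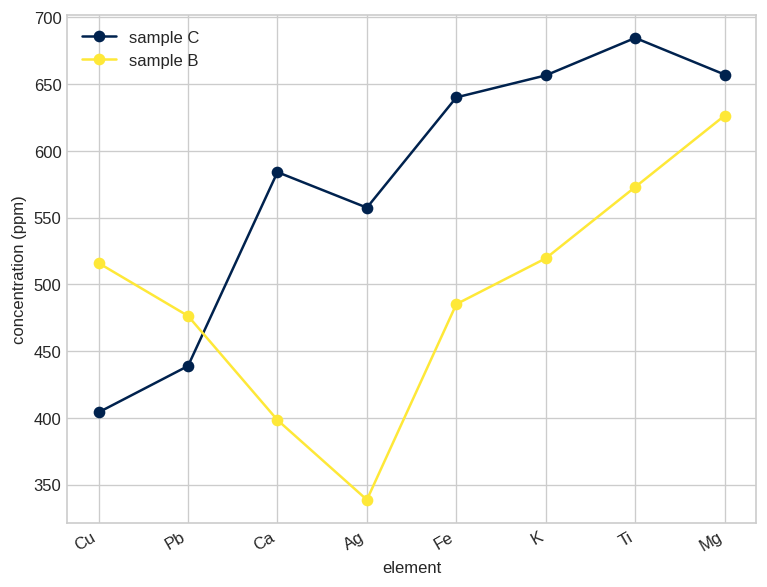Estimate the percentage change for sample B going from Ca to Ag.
≈ -12.5%

Ca ≈ 400, Ag ≈ 350; (350 − 400) / 400 ≈ -12.5%.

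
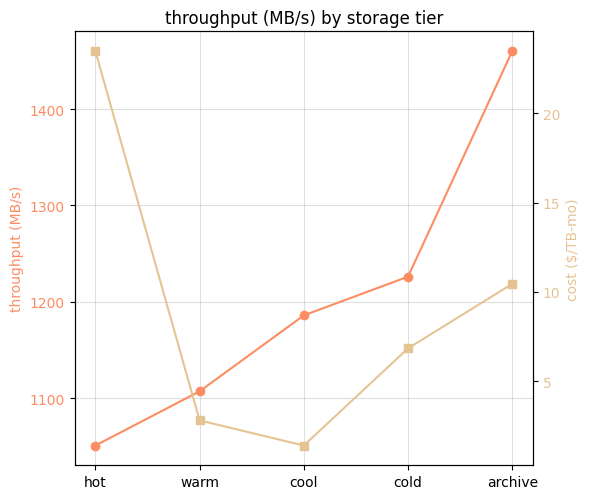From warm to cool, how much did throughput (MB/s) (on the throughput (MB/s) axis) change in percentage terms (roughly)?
warm ≈ 1100, cool ≈ 1200; (1200 − 1100) / 1100 ≈ +9.1%.

≈ +9.1%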